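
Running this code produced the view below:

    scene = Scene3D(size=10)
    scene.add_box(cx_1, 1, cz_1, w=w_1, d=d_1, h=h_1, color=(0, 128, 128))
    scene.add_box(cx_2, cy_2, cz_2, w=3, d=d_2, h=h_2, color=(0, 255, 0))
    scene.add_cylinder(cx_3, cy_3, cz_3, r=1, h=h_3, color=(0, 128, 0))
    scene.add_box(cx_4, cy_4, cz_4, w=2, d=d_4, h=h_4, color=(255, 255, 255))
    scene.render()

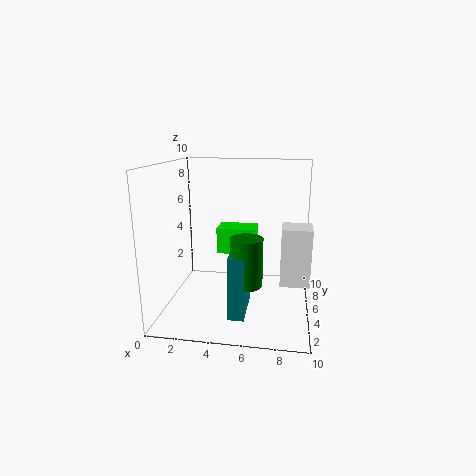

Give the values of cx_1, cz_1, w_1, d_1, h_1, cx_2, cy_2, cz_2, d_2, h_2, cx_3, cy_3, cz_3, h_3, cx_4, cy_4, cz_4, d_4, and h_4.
cx_1 = 5, cz_1 = 1, w_1 = 1, d_1 = 3, h_1 = 4, cx_2 = 3, cy_2 = 7, cz_2 = 3, d_2 = 2, h_2 = 2, cx_3 = 6, cy_3 = 2, cz_3 = 3, h_3 = 3, cx_4 = 8, cy_4 = 4, cz_4 = 2, d_4 = 2, h_4 = 4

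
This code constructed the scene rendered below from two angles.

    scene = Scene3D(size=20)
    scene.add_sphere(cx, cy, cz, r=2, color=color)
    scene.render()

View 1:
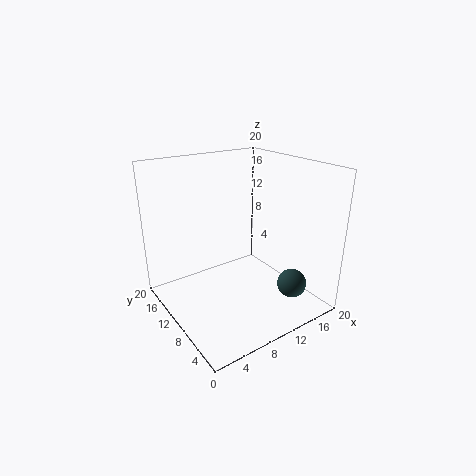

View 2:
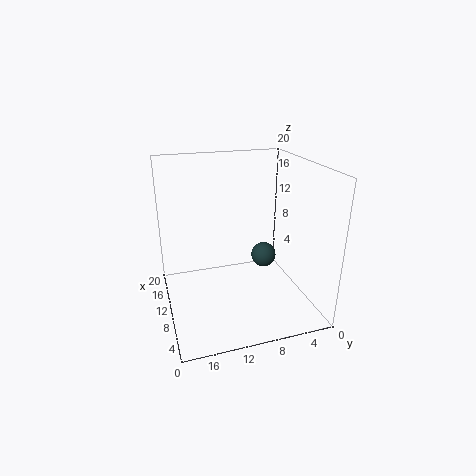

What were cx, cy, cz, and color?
cx = 15
cy = 4
cz = 4
color = 'darkslategray'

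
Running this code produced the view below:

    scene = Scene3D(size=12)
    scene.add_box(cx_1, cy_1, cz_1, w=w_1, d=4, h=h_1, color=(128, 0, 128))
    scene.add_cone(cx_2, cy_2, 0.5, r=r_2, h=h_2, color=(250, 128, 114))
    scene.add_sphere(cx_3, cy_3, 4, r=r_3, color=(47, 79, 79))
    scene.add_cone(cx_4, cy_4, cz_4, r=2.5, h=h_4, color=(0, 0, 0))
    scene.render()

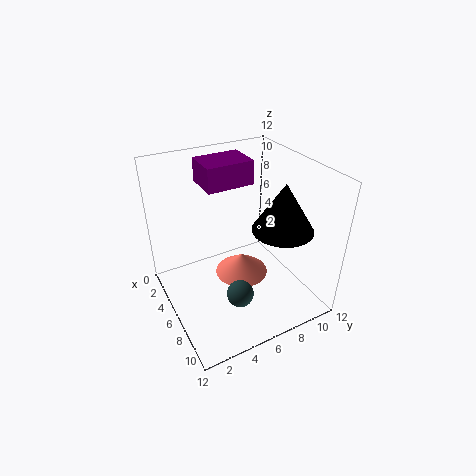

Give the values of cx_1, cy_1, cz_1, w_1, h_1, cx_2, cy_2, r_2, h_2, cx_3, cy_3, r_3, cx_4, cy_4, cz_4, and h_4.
cx_1 = 2; cy_1 = 4; cz_1 = 10; w_1 = 3; h_1 = 2; cx_2 = 4; cy_2 = 7.5; r_2 = 2.5; h_2 = 2; cx_3 = 10; cy_3 = 4; r_3 = 1; cx_4 = 8; cy_4 = 9; cz_4 = 7; h_4 = 4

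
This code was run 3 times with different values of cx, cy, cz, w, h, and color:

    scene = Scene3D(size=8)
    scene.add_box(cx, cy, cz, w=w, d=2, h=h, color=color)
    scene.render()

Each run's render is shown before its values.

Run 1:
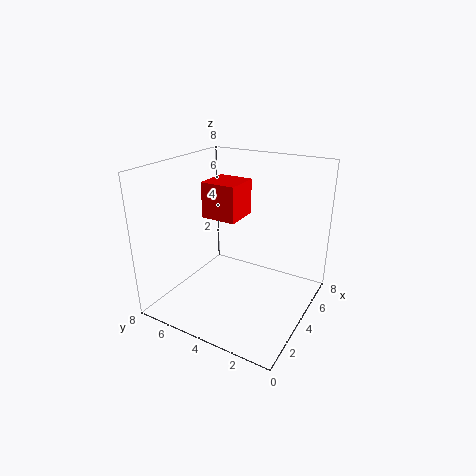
cx = 3.5; cy = 4; cz = 5; w = 2; h = 2; color = 'red'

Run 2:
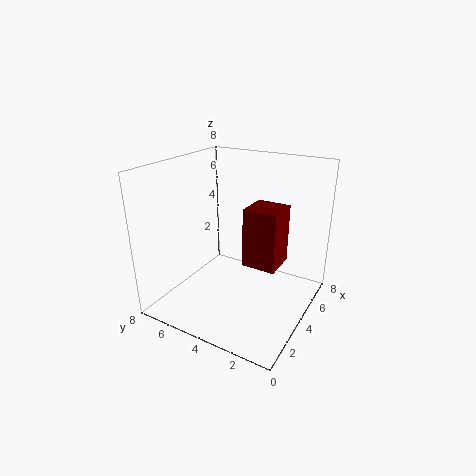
cx = 4.5; cy = 2; cz = 2; w = 2; h = 3.5; color = 'maroon'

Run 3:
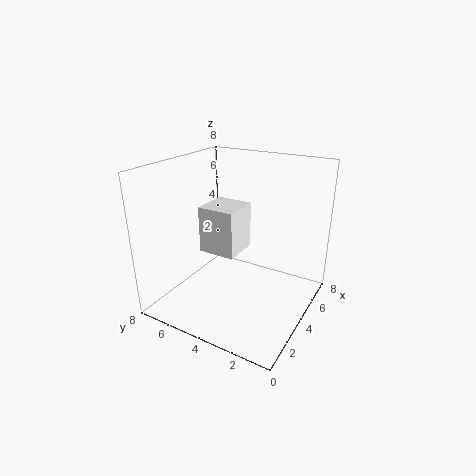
cx = 2.5; cy = 3.5; cz = 3.5; w = 2; h = 2.5; color = 'white'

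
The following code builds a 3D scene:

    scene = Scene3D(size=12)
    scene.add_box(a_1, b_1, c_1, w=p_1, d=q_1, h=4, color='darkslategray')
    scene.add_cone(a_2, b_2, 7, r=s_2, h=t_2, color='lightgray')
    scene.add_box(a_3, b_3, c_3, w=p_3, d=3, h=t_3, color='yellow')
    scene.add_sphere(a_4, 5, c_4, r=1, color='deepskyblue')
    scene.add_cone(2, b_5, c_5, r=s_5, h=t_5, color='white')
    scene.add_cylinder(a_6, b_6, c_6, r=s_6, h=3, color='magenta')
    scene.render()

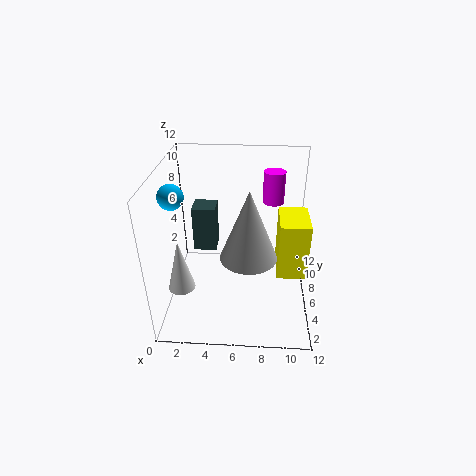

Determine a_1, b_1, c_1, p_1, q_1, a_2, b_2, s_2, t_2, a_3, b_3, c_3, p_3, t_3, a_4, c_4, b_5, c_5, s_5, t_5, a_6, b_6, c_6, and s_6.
a_1 = 2, b_1 = 7, c_1 = 4, p_1 = 2, q_1 = 2, a_2 = 7, b_2 = 2, s_2 = 2, t_2 = 5, a_3 = 9, b_3 = 1, c_3 = 6, p_3 = 2, t_3 = 4, a_4 = 1, c_4 = 10, b_5 = 2, c_5 = 4, s_5 = 1, t_5 = 4, a_6 = 9, b_6 = 11, c_6 = 7, s_6 = 1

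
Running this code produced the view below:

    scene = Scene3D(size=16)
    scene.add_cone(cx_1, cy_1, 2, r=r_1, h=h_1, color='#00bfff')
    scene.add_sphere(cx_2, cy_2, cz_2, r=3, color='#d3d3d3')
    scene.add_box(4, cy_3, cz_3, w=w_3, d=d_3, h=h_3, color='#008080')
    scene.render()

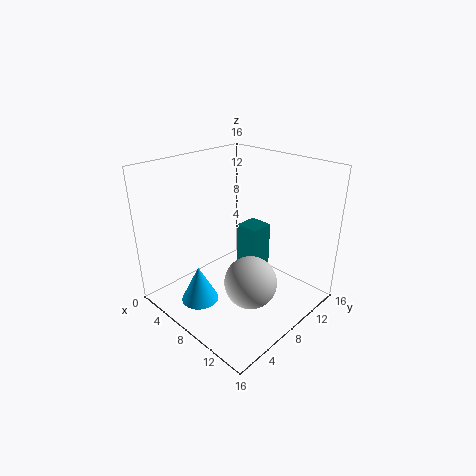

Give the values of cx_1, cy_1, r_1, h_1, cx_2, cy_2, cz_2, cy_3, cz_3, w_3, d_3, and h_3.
cx_1 = 7
cy_1 = 3
r_1 = 2
h_1 = 4
cx_2 = 10
cy_2 = 8
cz_2 = 3
cy_3 = 12
cz_3 = 1
w_3 = 3
d_3 = 3
h_3 = 6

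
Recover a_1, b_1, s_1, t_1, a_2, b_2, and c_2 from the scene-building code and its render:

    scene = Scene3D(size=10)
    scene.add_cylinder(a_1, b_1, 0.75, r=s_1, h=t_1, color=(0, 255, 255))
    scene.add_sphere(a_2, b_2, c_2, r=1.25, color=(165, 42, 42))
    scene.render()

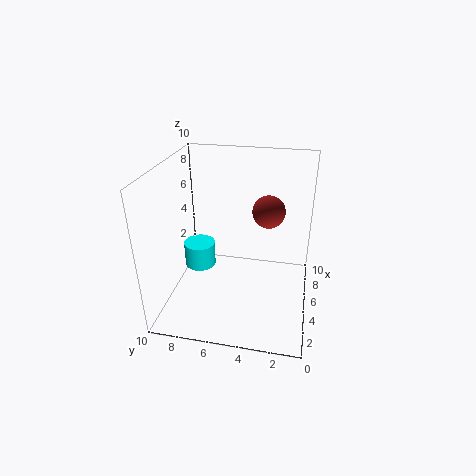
a_1 = 7.5
b_1 = 8.75
s_1 = 1.25
t_1 = 2
a_2 = 8
b_2 = 3.25
c_2 = 5.75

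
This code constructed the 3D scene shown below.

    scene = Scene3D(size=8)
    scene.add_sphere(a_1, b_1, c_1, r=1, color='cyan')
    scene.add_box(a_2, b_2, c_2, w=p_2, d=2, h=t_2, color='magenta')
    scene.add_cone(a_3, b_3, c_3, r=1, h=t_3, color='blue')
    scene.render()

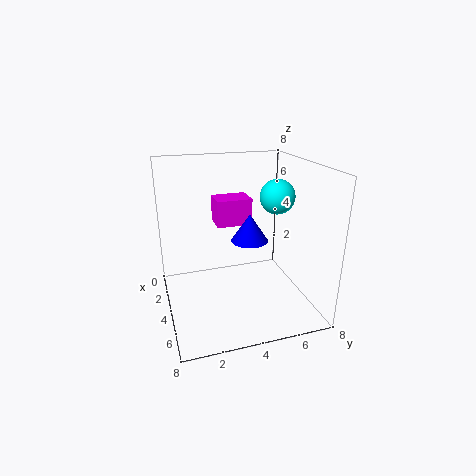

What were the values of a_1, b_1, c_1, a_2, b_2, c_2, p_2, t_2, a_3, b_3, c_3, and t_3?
a_1 = 3.5; b_1 = 6.5; c_1 = 6; a_2 = 2; b_2 = 3; c_2 = 4.5; p_2 = 1.5; t_2 = 1.5; a_3 = 4.5; b_3 = 4.5; c_3 = 4; t_3 = 1.5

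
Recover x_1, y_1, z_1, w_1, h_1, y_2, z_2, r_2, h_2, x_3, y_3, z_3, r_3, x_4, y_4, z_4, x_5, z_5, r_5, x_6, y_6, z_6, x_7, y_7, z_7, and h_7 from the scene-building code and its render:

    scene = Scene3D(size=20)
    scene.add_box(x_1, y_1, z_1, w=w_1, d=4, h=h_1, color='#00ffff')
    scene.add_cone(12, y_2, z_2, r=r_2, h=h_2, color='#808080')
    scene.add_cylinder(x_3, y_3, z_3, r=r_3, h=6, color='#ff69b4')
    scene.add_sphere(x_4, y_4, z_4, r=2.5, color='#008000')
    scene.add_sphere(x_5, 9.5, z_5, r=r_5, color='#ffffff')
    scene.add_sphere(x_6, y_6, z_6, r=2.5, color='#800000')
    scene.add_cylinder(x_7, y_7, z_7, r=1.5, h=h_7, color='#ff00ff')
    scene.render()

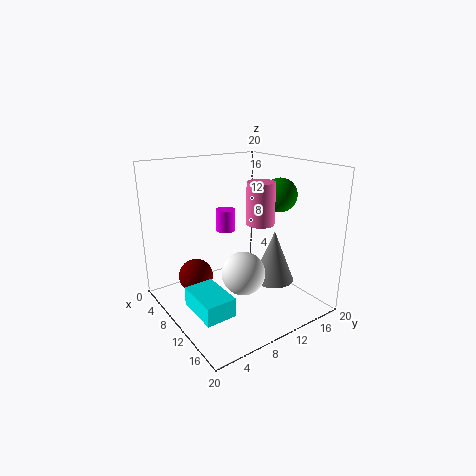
x_1 = 10, y_1 = 1.5, z_1 = 2.5, w_1 = 6, h_1 = 2.5, y_2 = 15, z_2 = 3, r_2 = 3, h_2 = 7.5, x_3 = 10.5, y_3 = 13.5, z_3 = 11.5, r_3 = 2, x_4 = 10, y_4 = 17.5, z_4 = 15, x_5 = 12, z_5 = 5.5, r_5 = 3, x_6 = 5.5, y_6 = 5.5, z_6 = 3.5, x_7 = 3, y_7 = 12.5, z_7 = 8.5, h_7 = 3.5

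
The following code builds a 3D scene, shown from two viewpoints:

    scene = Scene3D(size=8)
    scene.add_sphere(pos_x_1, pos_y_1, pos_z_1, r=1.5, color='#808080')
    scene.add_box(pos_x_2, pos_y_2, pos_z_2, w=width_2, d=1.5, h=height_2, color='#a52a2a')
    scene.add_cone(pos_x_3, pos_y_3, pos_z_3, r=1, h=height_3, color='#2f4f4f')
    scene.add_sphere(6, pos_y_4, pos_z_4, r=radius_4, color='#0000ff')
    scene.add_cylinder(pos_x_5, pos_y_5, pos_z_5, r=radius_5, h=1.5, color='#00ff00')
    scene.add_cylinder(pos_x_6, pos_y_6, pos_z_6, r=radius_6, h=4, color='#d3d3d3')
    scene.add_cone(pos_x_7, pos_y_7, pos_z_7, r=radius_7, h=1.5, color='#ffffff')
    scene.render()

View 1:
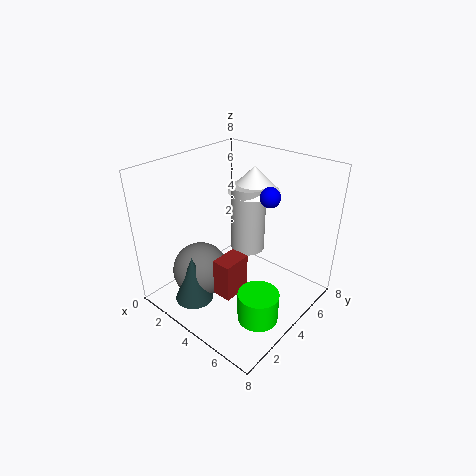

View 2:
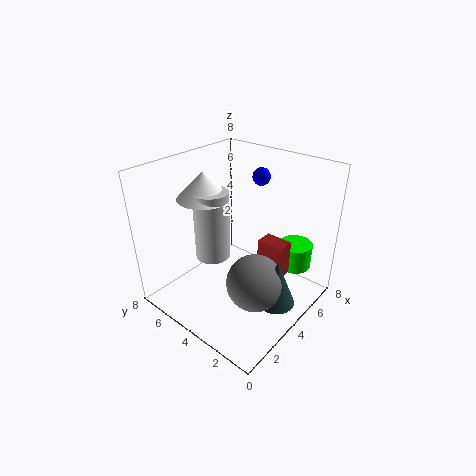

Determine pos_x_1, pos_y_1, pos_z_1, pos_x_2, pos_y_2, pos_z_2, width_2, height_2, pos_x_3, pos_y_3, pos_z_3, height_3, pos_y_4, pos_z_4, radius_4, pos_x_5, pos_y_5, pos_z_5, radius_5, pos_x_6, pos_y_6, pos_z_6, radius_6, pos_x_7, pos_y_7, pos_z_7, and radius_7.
pos_x_1 = 3; pos_y_1 = 2; pos_z_1 = 2.5; pos_x_2 = 4.5; pos_y_2 = 1.5; pos_z_2 = 2; width_2 = 1; height_2 = 2; pos_x_3 = 3.5; pos_y_3 = 1; pos_z_3 = 1.5; height_3 = 2.5; pos_y_4 = 4; pos_z_4 = 7; radius_4 = 0.5; pos_x_5 = 7; pos_y_5 = 2; pos_z_5 = 1.5; radius_5 = 1; pos_x_6 = 3.5; pos_y_6 = 5.5; pos_z_6 = 2.5; radius_6 = 1; pos_x_7 = 3.5; pos_y_7 = 6; pos_z_7 = 6; radius_7 = 1.5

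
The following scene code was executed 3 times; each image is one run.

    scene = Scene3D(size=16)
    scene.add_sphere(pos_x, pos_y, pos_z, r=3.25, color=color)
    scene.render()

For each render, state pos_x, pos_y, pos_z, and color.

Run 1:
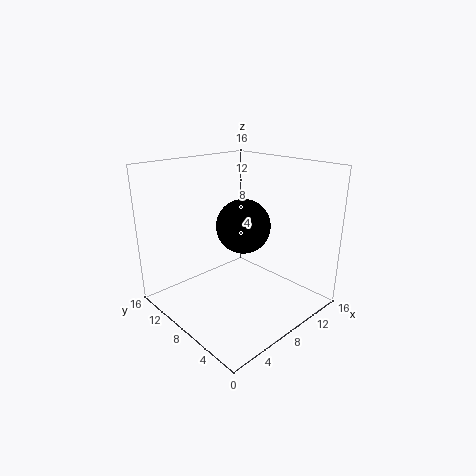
pos_x = 10.5, pos_y = 9.75, pos_z = 8.25, color = 'black'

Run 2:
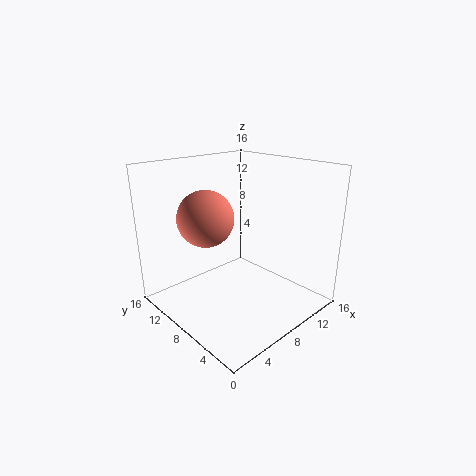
pos_x = 6.25, pos_y = 11.5, pos_z = 9.75, color = 'salmon'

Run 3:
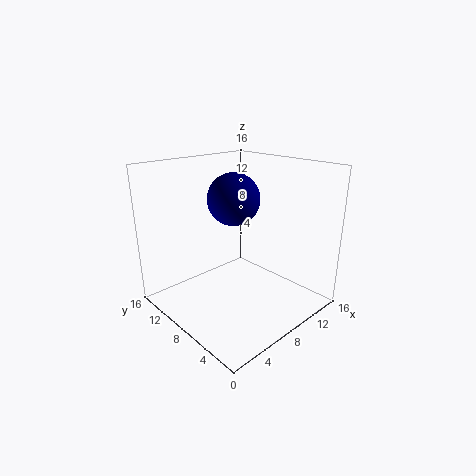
pos_x = 11, pos_y = 12, pos_z = 11, color = 'navy'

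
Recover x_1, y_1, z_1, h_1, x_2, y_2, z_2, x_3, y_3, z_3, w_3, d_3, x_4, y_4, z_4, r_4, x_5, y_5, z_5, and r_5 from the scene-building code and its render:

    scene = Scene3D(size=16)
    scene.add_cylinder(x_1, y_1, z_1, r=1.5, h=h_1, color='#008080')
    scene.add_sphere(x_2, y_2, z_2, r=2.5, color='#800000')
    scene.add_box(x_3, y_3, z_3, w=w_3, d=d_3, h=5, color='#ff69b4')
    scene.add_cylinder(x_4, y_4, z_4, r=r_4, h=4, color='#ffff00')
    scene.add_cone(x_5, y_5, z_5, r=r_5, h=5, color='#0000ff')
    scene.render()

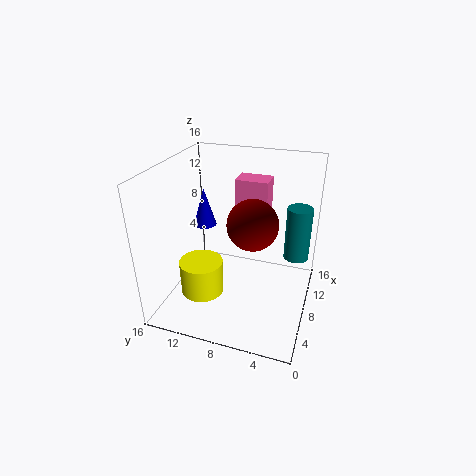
x_1 = 12.5, y_1 = 2, z_1 = 4, h_1 = 6.5, x_2 = 5, y_2 = 5.5, z_2 = 11.5, x_3 = 8.5, y_3 = 5, z_3 = 9.5, w_3 = 2.5, d_3 = 3.5, x_4 = 6.5, y_4 = 12, z_4 = 1, r_4 = 2.5, x_5 = 13.5, y_5 = 14.5, z_5 = 6, r_5 = 1.5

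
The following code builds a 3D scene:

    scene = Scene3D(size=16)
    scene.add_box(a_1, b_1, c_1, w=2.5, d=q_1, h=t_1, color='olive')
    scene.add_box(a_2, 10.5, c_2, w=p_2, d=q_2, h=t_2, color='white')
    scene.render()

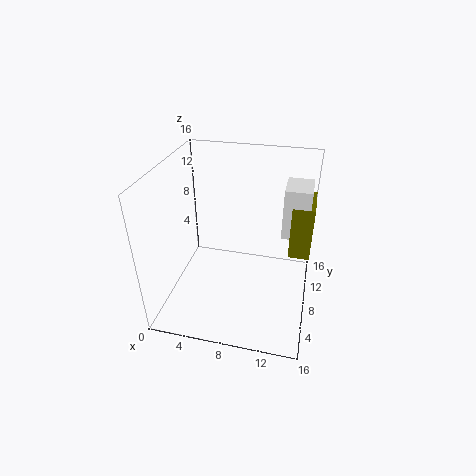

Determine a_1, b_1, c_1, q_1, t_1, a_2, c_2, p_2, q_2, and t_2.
a_1 = 13.5, b_1 = 10.5, c_1 = 4.5, q_1 = 5, t_1 = 6.5, a_2 = 12.5, c_2 = 7, p_2 = 3, q_2 = 4, t_2 = 6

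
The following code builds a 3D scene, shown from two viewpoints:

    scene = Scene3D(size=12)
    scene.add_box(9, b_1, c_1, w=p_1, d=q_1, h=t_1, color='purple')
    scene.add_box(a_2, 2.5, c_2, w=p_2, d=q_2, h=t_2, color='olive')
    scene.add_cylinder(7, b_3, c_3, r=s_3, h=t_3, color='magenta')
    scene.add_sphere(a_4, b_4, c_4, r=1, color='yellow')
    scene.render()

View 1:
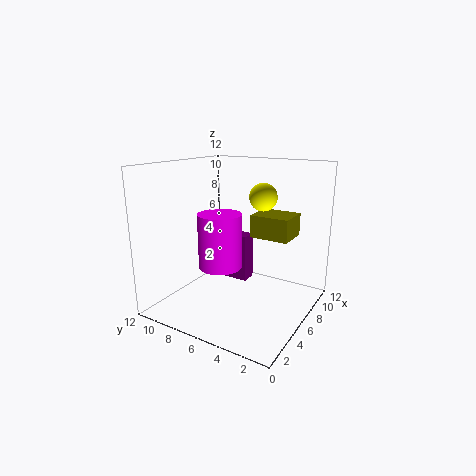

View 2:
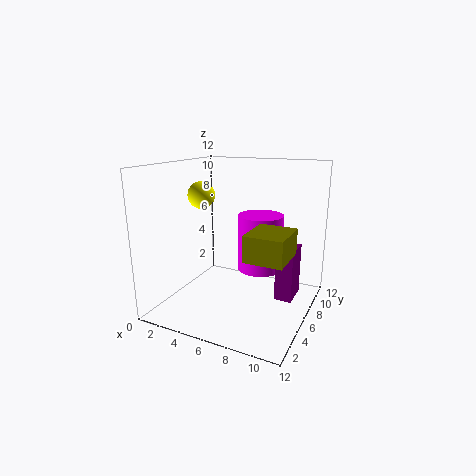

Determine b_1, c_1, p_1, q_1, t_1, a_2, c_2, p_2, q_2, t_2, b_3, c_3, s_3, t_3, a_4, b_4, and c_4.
b_1 = 7; c_1 = 0.5; p_1 = 1.5; q_1 = 2.5; t_1 = 4.5; a_2 = 8; c_2 = 5.5; p_2 = 3; q_2 = 3.5; t_2 = 2; b_3 = 8.5; c_3 = 2.5; s_3 = 2; t_3 = 5; a_4 = 4.5; b_4 = 3; c_4 = 10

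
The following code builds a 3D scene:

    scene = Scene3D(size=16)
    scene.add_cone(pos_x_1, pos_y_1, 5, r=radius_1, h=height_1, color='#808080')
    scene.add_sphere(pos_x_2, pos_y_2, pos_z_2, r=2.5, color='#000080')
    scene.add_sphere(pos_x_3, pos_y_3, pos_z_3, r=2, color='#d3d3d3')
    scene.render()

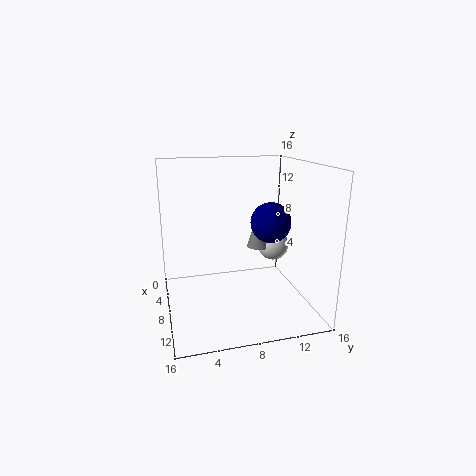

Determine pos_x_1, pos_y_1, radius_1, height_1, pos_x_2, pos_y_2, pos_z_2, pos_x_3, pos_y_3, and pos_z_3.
pos_x_1 = 3.5, pos_y_1 = 12, radius_1 = 1.5, height_1 = 5, pos_x_2 = 5, pos_y_2 = 13, pos_z_2 = 8.5, pos_x_3 = 3.5, pos_y_3 = 14, pos_z_3 = 5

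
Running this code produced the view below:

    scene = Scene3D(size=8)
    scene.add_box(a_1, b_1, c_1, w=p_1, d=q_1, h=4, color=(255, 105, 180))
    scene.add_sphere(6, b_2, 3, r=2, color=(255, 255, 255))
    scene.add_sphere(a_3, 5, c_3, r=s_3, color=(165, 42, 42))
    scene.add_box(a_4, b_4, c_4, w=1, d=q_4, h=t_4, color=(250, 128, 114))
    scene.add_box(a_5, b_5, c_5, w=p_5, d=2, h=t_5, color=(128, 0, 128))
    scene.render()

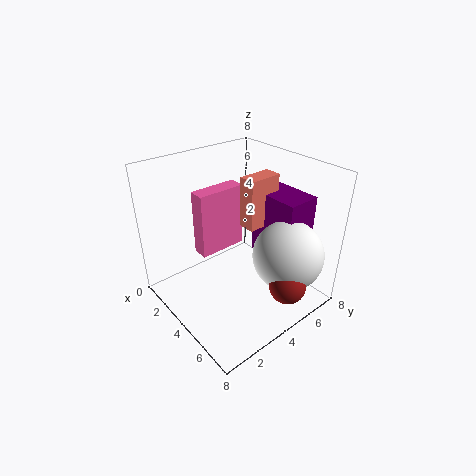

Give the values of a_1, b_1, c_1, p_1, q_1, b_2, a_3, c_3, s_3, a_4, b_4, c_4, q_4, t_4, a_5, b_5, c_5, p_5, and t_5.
a_1 = 1; b_1 = 3; c_1 = 2; p_1 = 1; q_1 = 3; b_2 = 6; a_3 = 7; c_3 = 2; s_3 = 1; a_4 = 3; b_4 = 5; c_4 = 4; q_4 = 2; t_4 = 3; a_5 = 3; b_5 = 6; c_5 = 2; p_5 = 3; t_5 = 4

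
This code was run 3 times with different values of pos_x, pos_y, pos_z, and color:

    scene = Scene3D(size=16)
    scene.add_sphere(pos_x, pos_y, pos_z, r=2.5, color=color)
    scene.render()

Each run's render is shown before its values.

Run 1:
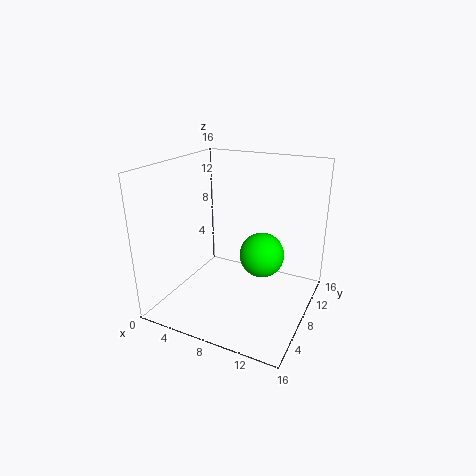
pos_x = 10.5, pos_y = 9, pos_z = 6, color = 'lime'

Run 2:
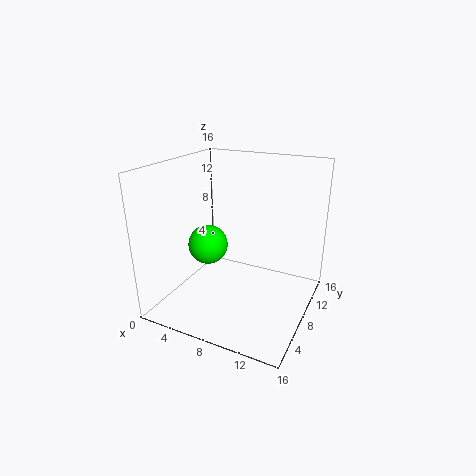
pos_x = 2.5, pos_y = 10.5, pos_z = 5, color = 'lime'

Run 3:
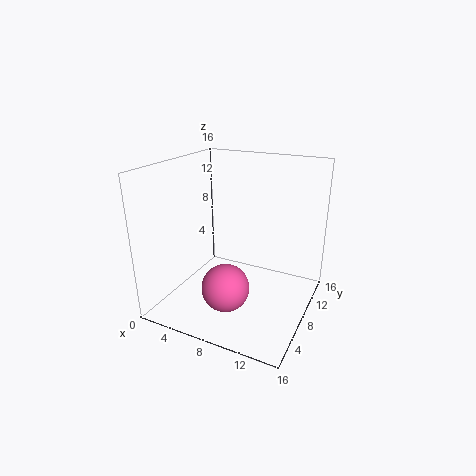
pos_x = 8.5, pos_y = 4, pos_z = 4, color = 'hotpink'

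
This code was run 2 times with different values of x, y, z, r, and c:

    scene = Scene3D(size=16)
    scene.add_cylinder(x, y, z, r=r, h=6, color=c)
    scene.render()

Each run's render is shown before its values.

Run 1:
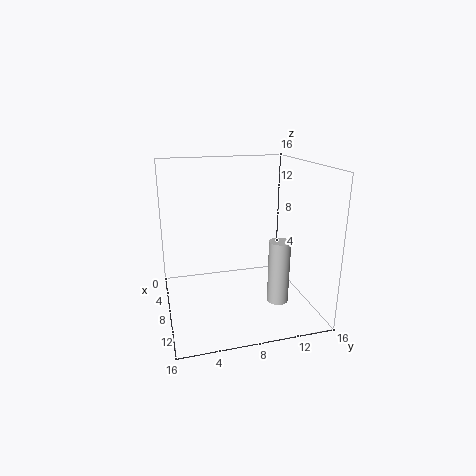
x = 15
y = 10
z = 4
r = 1
c = 'lightgray'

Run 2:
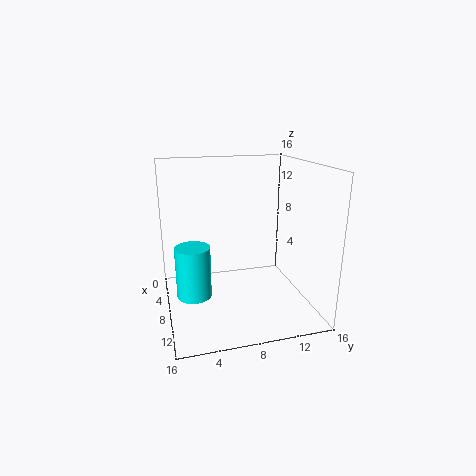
x = 7
y = 3
z = 1
r = 2
c = 'cyan'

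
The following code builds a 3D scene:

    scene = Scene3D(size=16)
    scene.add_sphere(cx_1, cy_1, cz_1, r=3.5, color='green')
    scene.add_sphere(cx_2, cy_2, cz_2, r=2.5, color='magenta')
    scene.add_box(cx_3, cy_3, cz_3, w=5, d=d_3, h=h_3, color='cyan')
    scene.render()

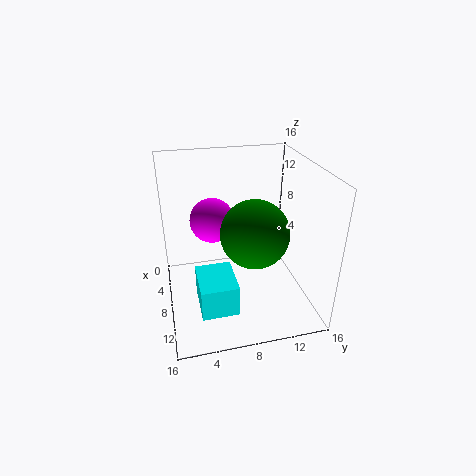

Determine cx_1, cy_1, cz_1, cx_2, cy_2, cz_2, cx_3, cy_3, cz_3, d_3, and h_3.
cx_1 = 11, cy_1 = 9, cz_1 = 10, cx_2 = 6, cy_2 = 5.5, cz_2 = 9.5, cx_3 = 8, cy_3 = 3, cz_3 = 1.5, d_3 = 4, h_3 = 3.5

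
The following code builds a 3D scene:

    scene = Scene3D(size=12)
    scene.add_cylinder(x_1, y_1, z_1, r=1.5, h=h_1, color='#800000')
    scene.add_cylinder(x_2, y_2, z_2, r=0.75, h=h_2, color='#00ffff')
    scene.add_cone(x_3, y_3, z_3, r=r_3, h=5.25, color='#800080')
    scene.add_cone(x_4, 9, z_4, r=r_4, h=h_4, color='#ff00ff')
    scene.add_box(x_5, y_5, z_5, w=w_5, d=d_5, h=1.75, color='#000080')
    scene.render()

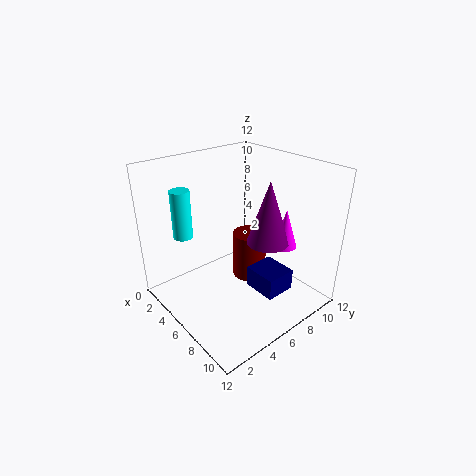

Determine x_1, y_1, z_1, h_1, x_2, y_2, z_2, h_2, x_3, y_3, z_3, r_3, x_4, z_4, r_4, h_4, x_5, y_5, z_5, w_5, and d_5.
x_1 = 5.25; y_1 = 8; z_1 = 1.25; h_1 = 4.25; x_2 = 4.5; y_2 = 1.75; z_2 = 7; h_2 = 3.75; x_3 = 7.75; y_3 = 7.75; z_3 = 5.75; r_3 = 1.75; x_4 = 8.5; z_4 = 5.25; r_4 = 1; h_4 = 3.25; x_5 = 7.5; y_5 = 5.75; z_5 = 2.25; w_5 = 2.75; d_5 = 2.5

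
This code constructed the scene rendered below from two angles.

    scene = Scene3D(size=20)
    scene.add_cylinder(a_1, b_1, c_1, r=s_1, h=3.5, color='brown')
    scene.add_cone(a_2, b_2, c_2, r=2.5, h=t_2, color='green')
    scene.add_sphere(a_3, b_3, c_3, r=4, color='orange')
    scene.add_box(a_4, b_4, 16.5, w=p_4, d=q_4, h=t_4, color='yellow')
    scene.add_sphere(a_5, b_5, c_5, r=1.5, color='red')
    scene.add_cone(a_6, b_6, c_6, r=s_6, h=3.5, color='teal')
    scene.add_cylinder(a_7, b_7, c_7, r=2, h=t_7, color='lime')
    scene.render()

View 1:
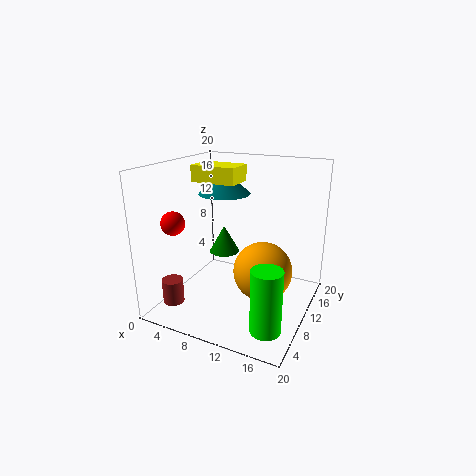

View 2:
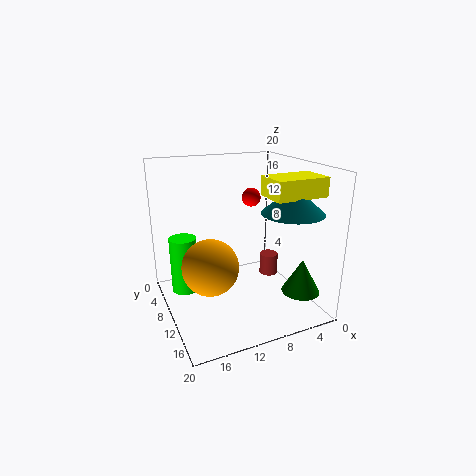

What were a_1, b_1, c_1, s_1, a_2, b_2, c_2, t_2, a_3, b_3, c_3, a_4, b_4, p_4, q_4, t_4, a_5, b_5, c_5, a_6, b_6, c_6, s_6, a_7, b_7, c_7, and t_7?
a_1 = 2
b_1 = 5
c_1 = 0.5
s_1 = 1.5
a_2 = 4
b_2 = 17
c_2 = 4
t_2 = 4.5
a_3 = 14
b_3 = 9.5
c_3 = 6
a_4 = 1
b_4 = 12.5
p_4 = 7
q_4 = 4.5
t_4 = 2.5
a_5 = 4.5
b_5 = 3
c_5 = 13.5
a_6 = 5
b_6 = 15.5
c_6 = 14.5
s_6 = 4
a_7 = 16.5
b_7 = 4.5
c_7 = 0.5
t_7 = 8.5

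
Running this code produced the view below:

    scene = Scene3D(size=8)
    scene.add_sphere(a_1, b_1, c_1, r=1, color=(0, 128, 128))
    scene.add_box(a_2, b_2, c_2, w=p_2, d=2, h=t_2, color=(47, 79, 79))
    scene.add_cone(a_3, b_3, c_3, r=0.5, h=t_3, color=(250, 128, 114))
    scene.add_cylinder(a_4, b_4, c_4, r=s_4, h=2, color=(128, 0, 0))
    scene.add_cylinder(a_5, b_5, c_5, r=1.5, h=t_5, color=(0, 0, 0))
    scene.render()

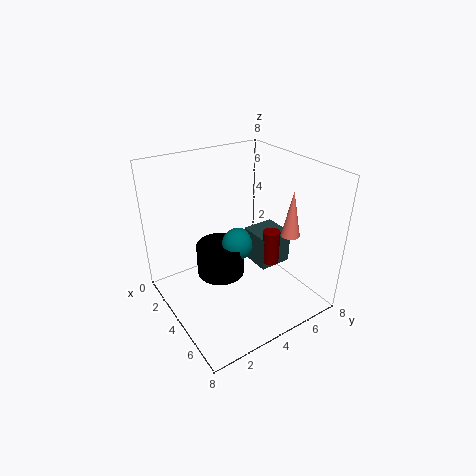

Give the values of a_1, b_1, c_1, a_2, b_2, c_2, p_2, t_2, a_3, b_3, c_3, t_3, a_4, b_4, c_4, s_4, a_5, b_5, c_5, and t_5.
a_1 = 2.5, b_1 = 5, c_1 = 2.5, a_2 = 2.5, b_2 = 5.5, c_2 = 1.5, p_2 = 2, t_2 = 2, a_3 = 6, b_3 = 6, c_3 = 4.5, t_3 = 2.5, a_4 = 4.5, b_4 = 6, c_4 = 2, s_4 = 0.5, a_5 = 2, b_5 = 4, c_5 = 0.5, t_5 = 2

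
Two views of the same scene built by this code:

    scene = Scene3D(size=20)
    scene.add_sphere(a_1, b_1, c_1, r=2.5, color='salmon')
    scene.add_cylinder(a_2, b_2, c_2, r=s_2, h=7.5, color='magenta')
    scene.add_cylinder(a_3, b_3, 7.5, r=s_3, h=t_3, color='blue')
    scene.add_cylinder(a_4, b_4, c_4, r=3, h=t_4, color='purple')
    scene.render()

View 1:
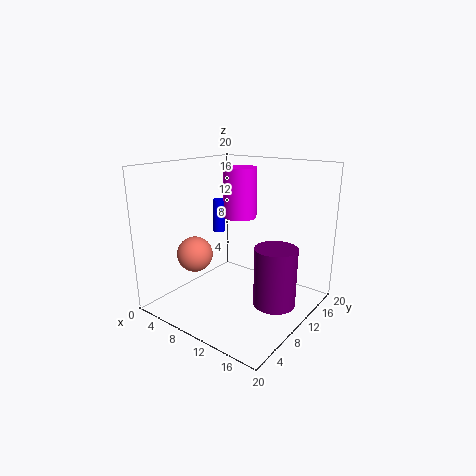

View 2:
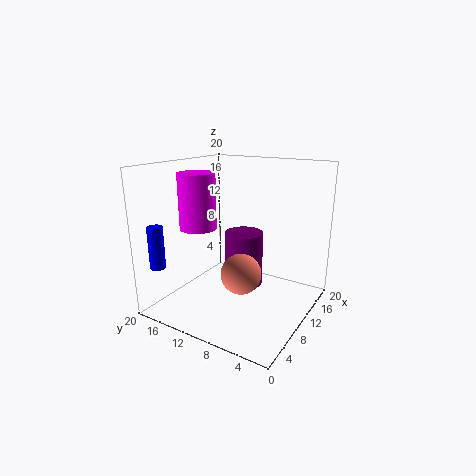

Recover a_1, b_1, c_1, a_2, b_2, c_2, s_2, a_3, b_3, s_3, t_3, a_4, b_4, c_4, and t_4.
a_1 = 5, b_1 = 6.5, c_1 = 7.5, a_2 = 7, b_2 = 14.5, c_2 = 11.5, s_2 = 2.5, a_3 = 1, b_3 = 16.5, s_3 = 1, t_3 = 5.5, a_4 = 15, b_4 = 12, c_4 = 0.5, t_4 = 8.5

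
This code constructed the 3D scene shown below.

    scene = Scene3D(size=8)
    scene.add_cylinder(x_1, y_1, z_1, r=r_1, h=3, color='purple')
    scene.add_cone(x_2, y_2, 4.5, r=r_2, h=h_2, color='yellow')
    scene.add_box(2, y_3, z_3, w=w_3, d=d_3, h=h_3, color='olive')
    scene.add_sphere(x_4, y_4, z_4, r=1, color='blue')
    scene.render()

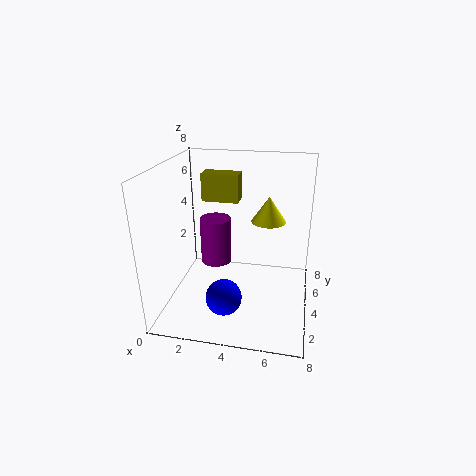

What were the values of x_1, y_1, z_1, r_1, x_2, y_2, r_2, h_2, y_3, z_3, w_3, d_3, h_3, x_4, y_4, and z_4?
x_1 = 2
y_1 = 6.5
z_1 = 1
r_1 = 1
x_2 = 5.5
y_2 = 5.5
r_2 = 1
h_2 = 1.5
y_3 = 4
z_3 = 6
w_3 = 2
d_3 = 1
h_3 = 1.5
x_4 = 3.5
y_4 = 2.5
z_4 = 1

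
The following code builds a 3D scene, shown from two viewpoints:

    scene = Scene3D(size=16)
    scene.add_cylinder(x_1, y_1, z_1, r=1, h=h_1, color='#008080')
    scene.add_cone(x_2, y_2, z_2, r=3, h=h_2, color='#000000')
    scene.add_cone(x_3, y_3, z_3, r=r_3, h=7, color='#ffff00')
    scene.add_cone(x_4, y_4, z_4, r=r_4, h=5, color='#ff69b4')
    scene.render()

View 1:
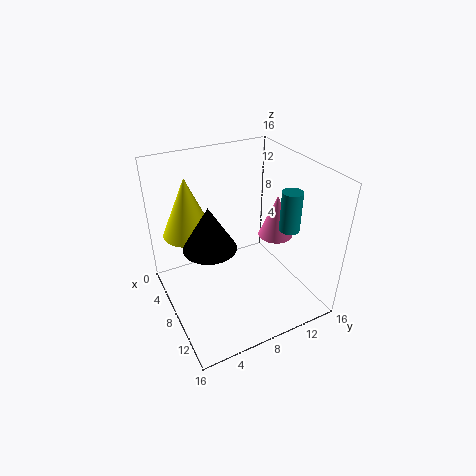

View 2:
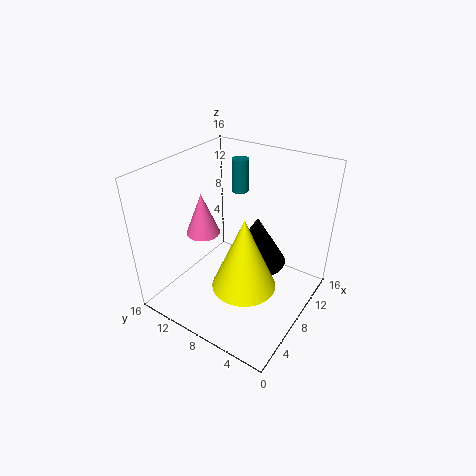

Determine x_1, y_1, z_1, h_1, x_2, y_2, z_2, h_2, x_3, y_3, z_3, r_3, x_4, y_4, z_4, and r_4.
x_1 = 13; y_1 = 11; z_1 = 11; h_1 = 4; x_2 = 7; y_2 = 5; z_2 = 7; h_2 = 5; x_3 = 3; y_3 = 4; z_3 = 7; r_3 = 3; x_4 = 8; y_4 = 13; z_4 = 7; r_4 = 2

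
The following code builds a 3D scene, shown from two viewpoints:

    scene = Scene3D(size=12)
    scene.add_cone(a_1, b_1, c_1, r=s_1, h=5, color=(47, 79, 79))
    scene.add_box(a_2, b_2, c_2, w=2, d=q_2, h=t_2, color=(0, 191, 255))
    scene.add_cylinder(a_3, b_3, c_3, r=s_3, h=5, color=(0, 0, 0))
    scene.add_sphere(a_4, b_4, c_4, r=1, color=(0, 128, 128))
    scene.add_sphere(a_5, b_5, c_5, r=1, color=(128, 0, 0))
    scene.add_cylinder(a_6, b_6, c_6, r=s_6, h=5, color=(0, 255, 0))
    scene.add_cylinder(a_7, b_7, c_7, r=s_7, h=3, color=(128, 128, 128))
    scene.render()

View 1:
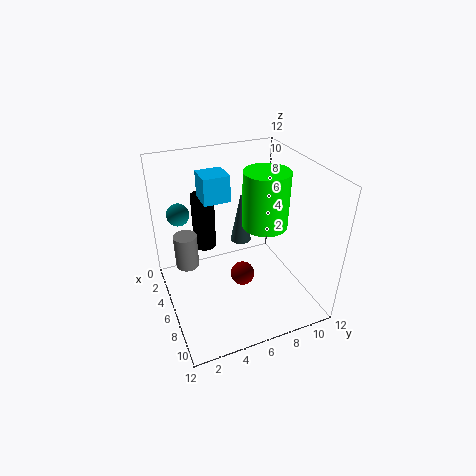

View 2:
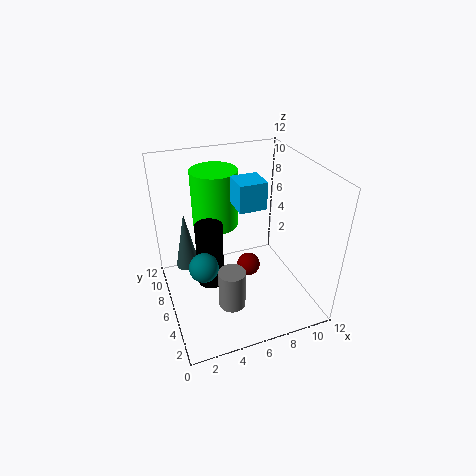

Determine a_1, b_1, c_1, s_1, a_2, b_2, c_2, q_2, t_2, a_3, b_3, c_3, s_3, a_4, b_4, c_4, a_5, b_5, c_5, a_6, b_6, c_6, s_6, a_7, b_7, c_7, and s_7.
a_1 = 2, b_1 = 8, c_1 = 3, s_1 = 1, a_2 = 5, b_2 = 3, c_2 = 10, q_2 = 2, t_2 = 2, a_3 = 3, b_3 = 4, c_3 = 4, s_3 = 1, a_4 = 2, b_4 = 2, c_4 = 7, a_5 = 7, b_5 = 6, c_5 = 3, a_6 = 5, b_6 = 9, c_6 = 6, s_6 = 2, a_7 = 4, b_7 = 2, c_7 = 3, s_7 = 1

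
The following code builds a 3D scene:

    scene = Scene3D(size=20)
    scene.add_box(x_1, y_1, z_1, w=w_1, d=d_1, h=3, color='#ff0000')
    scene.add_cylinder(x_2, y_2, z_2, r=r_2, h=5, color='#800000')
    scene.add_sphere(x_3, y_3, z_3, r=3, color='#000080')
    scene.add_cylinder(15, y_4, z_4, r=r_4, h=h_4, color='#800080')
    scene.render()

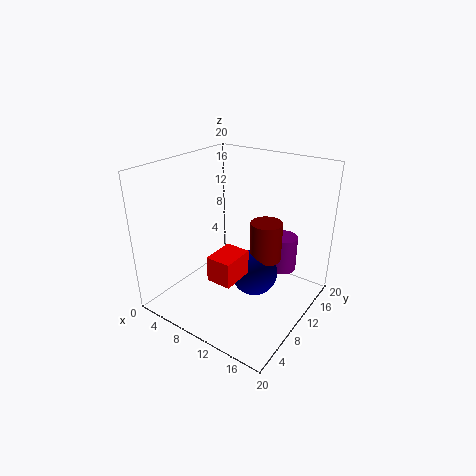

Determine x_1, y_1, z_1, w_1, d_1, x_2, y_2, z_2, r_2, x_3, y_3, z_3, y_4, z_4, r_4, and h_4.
x_1 = 12, y_1 = 1, z_1 = 9, w_1 = 3, d_1 = 4, x_2 = 15, y_2 = 9, z_2 = 9, r_2 = 2, x_3 = 14, y_3 = 8, z_3 = 7, y_4 = 14, z_4 = 5, r_4 = 2, h_4 = 5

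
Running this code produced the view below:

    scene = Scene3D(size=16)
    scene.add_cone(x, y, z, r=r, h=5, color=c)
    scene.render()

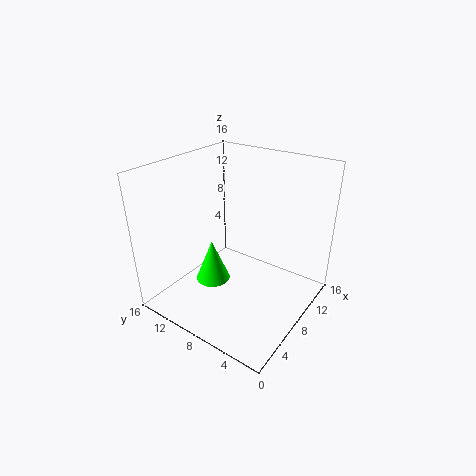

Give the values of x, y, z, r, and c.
x = 7
y = 11
z = 2
r = 2
c = 'lime'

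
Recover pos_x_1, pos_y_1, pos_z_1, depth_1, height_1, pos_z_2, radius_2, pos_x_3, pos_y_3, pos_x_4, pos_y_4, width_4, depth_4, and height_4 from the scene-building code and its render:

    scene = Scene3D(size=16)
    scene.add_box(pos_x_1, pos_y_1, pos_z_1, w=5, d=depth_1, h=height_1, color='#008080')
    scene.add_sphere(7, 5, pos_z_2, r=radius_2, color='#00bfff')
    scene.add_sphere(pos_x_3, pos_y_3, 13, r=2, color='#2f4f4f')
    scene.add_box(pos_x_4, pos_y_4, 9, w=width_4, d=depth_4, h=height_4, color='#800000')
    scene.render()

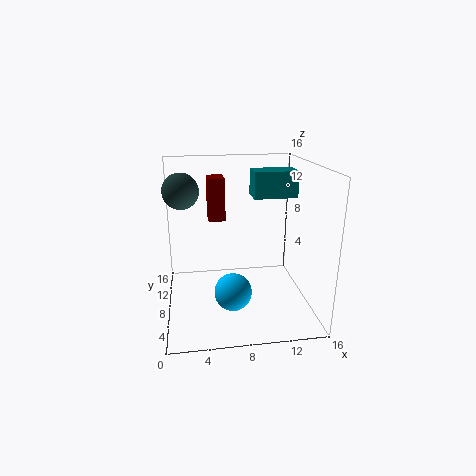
pos_x_1 = 10, pos_y_1 = 9, pos_z_1 = 12, depth_1 = 3, height_1 = 3, pos_z_2 = 3, radius_2 = 2, pos_x_3 = 2, pos_y_3 = 10, pos_x_4 = 5, pos_y_4 = 11, width_4 = 2, depth_4 = 3, height_4 = 5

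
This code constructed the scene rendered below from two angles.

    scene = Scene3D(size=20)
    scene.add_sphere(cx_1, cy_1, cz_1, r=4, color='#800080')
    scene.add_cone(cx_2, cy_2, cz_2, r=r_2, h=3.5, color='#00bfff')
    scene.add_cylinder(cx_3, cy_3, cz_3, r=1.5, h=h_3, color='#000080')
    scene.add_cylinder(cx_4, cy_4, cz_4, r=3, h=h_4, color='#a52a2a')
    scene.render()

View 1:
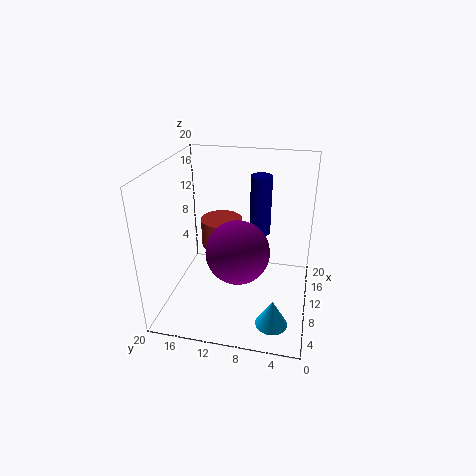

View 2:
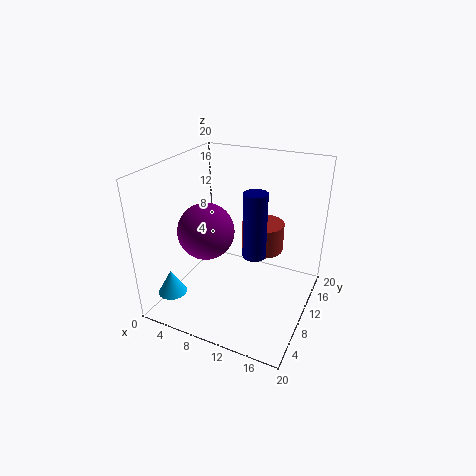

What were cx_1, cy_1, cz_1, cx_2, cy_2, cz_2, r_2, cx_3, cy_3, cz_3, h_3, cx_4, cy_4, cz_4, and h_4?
cx_1 = 5.5
cy_1 = 9
cz_1 = 10.5
cx_2 = 2.5
cy_2 = 4
cz_2 = 2.5
r_2 = 2
cx_3 = 13.5
cy_3 = 7.5
cz_3 = 9.5
h_3 = 8.5
cx_4 = 12.5
cy_4 = 13
cz_4 = 7.5
h_4 = 4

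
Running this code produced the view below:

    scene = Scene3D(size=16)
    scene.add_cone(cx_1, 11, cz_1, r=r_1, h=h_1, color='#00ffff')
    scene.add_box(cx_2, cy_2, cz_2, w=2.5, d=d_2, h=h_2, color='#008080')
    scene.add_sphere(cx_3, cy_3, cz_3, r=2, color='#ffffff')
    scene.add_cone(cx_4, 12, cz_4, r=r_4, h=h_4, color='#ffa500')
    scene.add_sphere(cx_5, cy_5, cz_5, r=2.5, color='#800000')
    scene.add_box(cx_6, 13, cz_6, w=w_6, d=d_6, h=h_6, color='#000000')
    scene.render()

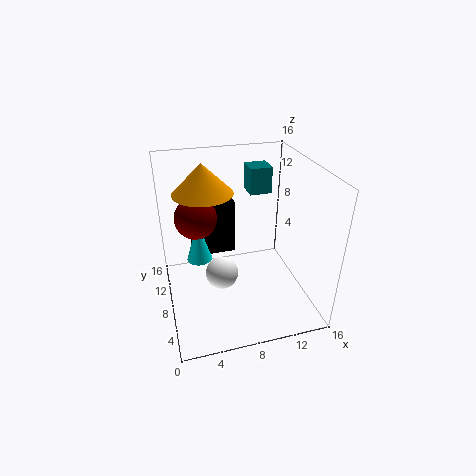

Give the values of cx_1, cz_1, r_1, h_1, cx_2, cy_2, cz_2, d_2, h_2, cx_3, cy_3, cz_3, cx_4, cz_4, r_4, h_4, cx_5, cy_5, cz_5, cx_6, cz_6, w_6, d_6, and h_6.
cx_1 = 4
cz_1 = 4
r_1 = 1.5
h_1 = 5
cx_2 = 10
cy_2 = 10
cz_2 = 12
d_2 = 2.5
h_2 = 3
cx_3 = 6.5
cy_3 = 10
cz_3 = 2
cx_4 = 5
cz_4 = 12
r_4 = 3.5
h_4 = 3.5
cx_5 = 4
cy_5 = 12
cz_5 = 9
cx_6 = 3.5
cz_6 = 3
w_6 = 5.5
d_6 = 2
h_6 = 7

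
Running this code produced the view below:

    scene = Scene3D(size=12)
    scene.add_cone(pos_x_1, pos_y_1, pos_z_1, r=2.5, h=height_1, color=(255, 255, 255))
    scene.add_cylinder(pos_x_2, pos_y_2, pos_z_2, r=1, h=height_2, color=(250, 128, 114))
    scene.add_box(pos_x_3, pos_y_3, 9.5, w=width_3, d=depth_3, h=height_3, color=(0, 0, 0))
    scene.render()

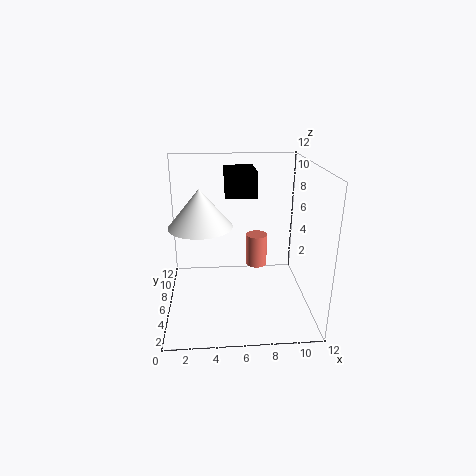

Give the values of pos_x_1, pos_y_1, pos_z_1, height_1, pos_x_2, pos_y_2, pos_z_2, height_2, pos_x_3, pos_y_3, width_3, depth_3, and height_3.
pos_x_1 = 3, pos_y_1 = 5, pos_z_1 = 7.5, height_1 = 3, pos_x_2 = 8, pos_y_2 = 9, pos_z_2 = 2, height_2 = 3, pos_x_3 = 5, pos_y_3 = 5.5, width_3 = 2.5, depth_3 = 3.5, height_3 = 2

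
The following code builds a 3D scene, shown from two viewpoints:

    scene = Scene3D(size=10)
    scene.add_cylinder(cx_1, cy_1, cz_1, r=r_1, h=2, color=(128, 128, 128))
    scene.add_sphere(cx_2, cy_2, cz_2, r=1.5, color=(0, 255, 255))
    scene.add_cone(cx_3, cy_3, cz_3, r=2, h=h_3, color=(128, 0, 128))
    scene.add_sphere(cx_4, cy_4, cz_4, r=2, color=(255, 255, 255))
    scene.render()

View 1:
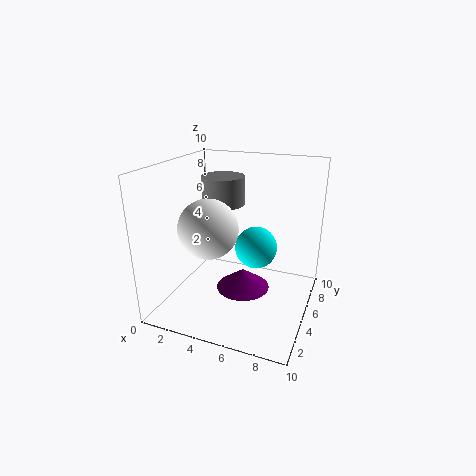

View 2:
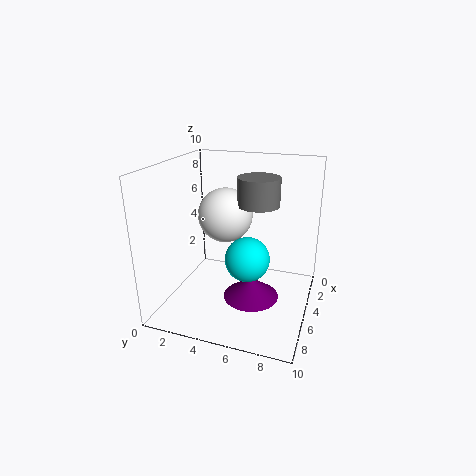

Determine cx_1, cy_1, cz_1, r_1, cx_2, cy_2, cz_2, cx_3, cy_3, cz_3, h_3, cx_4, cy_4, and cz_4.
cx_1 = 3.5
cy_1 = 6
cz_1 = 7
r_1 = 1.5
cx_2 = 6
cy_2 = 6
cz_2 = 4
cx_3 = 5
cy_3 = 6
cz_3 = 0.5
h_3 = 1.5
cx_4 = 3.5
cy_4 = 3.5
cz_4 = 6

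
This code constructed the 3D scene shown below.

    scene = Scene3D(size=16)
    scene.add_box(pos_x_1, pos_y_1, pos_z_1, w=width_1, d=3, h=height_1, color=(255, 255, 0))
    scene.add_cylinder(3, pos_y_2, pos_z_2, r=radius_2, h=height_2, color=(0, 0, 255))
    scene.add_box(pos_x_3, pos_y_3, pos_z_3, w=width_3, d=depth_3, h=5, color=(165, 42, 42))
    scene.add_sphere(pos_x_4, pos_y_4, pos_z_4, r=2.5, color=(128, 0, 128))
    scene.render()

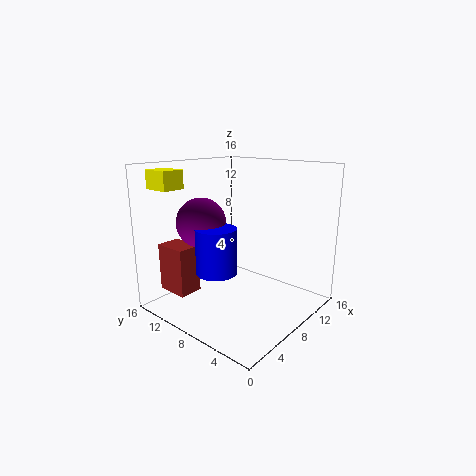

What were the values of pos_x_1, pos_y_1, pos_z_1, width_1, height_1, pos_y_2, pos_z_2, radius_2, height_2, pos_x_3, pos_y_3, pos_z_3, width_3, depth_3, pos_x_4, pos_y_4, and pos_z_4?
pos_x_1 = 1.5; pos_y_1 = 12; pos_z_1 = 13.5; width_1 = 2.5; height_1 = 2; pos_y_2 = 6.5; pos_z_2 = 6; radius_2 = 2; height_2 = 4.5; pos_x_3 = 1; pos_y_3 = 9.5; pos_z_3 = 3; width_3 = 2.5; depth_3 = 3.5; pos_x_4 = 3.5; pos_y_4 = 9; pos_z_4 = 10.5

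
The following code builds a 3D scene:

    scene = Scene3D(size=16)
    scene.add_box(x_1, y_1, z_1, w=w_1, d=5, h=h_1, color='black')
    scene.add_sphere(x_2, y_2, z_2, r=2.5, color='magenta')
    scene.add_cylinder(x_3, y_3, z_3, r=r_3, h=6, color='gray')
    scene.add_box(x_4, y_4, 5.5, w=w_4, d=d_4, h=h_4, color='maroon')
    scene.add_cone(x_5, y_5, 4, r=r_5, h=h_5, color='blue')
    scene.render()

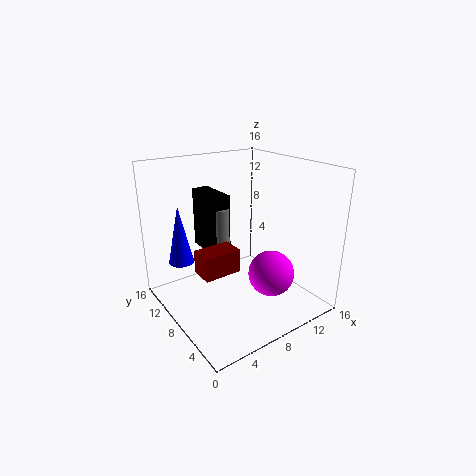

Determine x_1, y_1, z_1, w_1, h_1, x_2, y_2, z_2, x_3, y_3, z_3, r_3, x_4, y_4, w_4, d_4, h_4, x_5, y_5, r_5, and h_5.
x_1 = 6, y_1 = 9.5, z_1 = 5.5, w_1 = 2, h_1 = 7, x_2 = 10, y_2 = 4.5, z_2 = 4.5, x_3 = 7, y_3 = 10, z_3 = 5, r_3 = 1, x_4 = 2.5, y_4 = 5.5, w_4 = 4, d_4 = 2.5, h_4 = 2.5, x_5 = 3.5, y_5 = 13.5, r_5 = 1.5, h_5 = 7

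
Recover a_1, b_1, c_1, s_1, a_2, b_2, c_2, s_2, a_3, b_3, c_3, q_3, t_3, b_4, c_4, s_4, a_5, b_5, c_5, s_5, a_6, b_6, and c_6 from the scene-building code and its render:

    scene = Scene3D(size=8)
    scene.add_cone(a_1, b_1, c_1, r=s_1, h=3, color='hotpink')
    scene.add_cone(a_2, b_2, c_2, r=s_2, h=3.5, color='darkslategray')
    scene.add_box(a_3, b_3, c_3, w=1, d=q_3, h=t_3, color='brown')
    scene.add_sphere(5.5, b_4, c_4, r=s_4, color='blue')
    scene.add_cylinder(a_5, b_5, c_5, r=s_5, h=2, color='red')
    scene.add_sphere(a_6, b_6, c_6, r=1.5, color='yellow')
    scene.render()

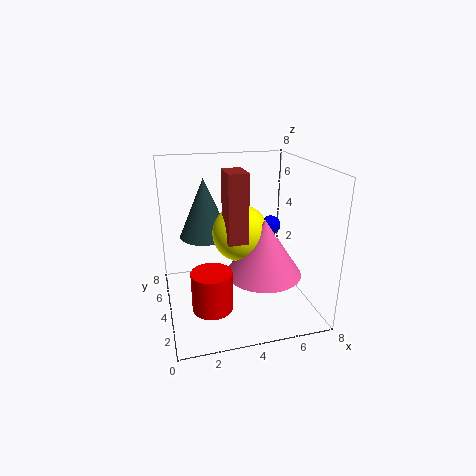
a_1 = 5, b_1 = 2.5, c_1 = 2.5, s_1 = 2, a_2 = 2.5, b_2 = 6, c_2 = 3.5, s_2 = 1.5, a_3 = 3, b_3 = 2, c_3 = 4.5, q_3 = 1.5, t_3 = 3.5, b_4 = 3, c_4 = 5, s_4 = 0.5, a_5 = 2, b_5 = 1.5, c_5 = 1.5, s_5 = 1, a_6 = 4, b_6 = 3.5, c_6 = 4.5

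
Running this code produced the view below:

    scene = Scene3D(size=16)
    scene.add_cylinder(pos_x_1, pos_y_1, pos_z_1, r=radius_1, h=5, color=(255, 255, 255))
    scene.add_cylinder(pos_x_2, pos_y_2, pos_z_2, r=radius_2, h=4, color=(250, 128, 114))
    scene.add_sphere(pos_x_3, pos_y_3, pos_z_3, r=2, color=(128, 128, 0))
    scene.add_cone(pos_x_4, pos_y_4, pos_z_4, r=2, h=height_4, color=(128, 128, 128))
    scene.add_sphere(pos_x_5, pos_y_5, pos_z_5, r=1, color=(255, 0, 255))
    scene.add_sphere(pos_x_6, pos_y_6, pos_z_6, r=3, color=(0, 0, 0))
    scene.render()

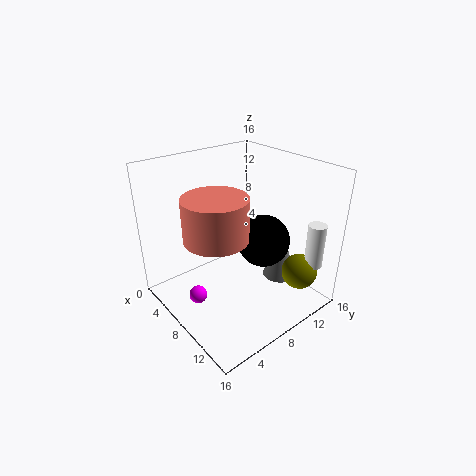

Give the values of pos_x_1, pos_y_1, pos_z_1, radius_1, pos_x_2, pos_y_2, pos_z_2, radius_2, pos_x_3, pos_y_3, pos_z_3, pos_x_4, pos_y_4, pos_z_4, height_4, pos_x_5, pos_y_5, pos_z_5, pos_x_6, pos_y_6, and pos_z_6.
pos_x_1 = 14
pos_y_1 = 14
pos_z_1 = 5
radius_1 = 1
pos_x_2 = 11
pos_y_2 = 3
pos_z_2 = 11
radius_2 = 3
pos_x_3 = 13
pos_y_3 = 13
pos_z_3 = 4
pos_x_4 = 9
pos_y_4 = 14
pos_z_4 = 1
height_4 = 7
pos_x_5 = 7
pos_y_5 = 3
pos_z_5 = 2
pos_x_6 = 9
pos_y_6 = 11
pos_z_6 = 7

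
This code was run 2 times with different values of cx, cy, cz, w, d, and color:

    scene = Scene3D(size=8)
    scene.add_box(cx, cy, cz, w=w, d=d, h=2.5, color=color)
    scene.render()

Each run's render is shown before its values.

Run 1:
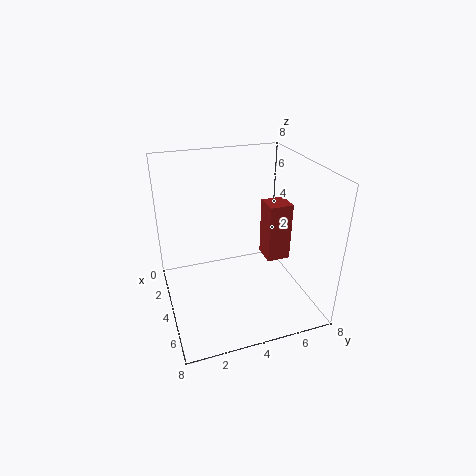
cx = 7; cy = 4; cz = 5; w = 1; d = 1; color = 'brown'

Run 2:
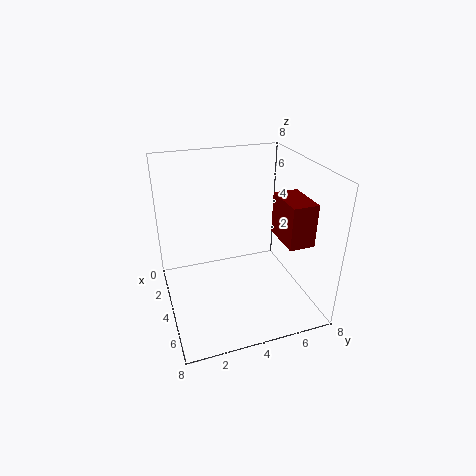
cx = 3; cy = 6.5; cz = 3.5; w = 2.5; d = 1.5; color = 'maroon'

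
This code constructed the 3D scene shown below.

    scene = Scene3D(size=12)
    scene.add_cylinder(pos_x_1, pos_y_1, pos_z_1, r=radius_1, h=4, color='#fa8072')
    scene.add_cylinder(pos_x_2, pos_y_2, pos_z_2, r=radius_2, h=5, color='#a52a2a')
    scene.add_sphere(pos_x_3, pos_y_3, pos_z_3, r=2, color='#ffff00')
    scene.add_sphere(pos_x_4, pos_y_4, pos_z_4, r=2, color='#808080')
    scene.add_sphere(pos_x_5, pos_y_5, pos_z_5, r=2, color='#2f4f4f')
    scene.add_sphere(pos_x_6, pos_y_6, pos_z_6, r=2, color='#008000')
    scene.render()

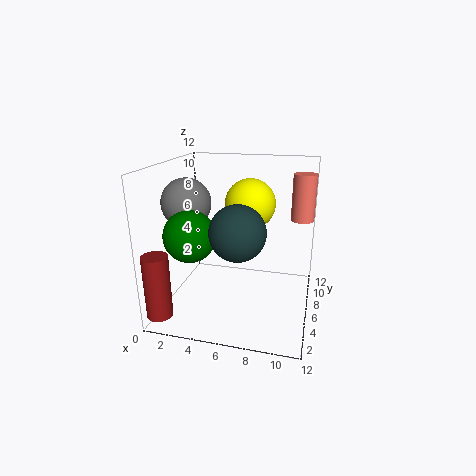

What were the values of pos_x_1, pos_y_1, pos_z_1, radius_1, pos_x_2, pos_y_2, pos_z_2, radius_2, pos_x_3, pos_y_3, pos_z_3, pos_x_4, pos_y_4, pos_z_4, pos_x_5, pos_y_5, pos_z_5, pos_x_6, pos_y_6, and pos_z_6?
pos_x_1 = 11; pos_y_1 = 9; pos_z_1 = 7; radius_1 = 1; pos_x_2 = 1; pos_y_2 = 1; pos_z_2 = 1; radius_2 = 1; pos_x_3 = 7; pos_y_3 = 6; pos_z_3 = 9; pos_x_4 = 2; pos_y_4 = 5; pos_z_4 = 9; pos_x_5 = 7; pos_y_5 = 2; pos_z_5 = 8; pos_x_6 = 3; pos_y_6 = 3; pos_z_6 = 7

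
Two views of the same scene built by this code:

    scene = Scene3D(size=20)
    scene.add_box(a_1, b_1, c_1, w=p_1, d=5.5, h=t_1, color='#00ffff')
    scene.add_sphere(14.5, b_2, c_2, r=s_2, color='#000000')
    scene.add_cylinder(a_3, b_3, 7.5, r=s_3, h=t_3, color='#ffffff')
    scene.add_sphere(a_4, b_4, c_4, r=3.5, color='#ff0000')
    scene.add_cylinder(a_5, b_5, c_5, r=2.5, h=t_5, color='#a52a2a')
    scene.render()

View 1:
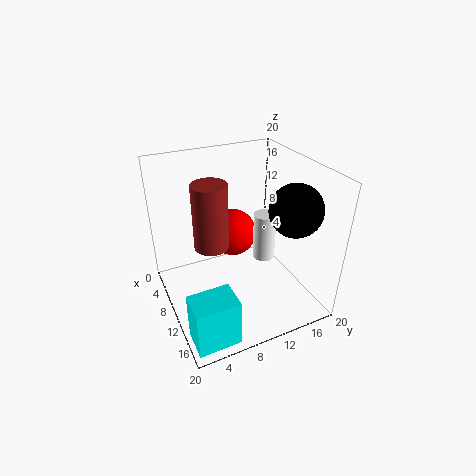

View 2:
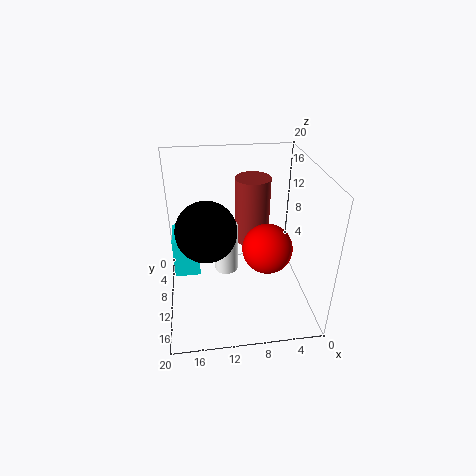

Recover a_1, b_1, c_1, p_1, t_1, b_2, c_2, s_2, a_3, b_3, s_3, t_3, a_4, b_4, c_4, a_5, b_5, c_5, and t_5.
a_1 = 15.5
b_1 = 0.5
c_1 = 1
p_1 = 4
t_1 = 6.5
b_2 = 16
c_2 = 15
s_2 = 3.5
a_3 = 12
b_3 = 13
s_3 = 1.5
t_3 = 6.5
a_4 = 6
b_4 = 11
c_4 = 8.5
a_5 = 7.5
b_5 = 7
c_5 = 8
t_5 = 9.5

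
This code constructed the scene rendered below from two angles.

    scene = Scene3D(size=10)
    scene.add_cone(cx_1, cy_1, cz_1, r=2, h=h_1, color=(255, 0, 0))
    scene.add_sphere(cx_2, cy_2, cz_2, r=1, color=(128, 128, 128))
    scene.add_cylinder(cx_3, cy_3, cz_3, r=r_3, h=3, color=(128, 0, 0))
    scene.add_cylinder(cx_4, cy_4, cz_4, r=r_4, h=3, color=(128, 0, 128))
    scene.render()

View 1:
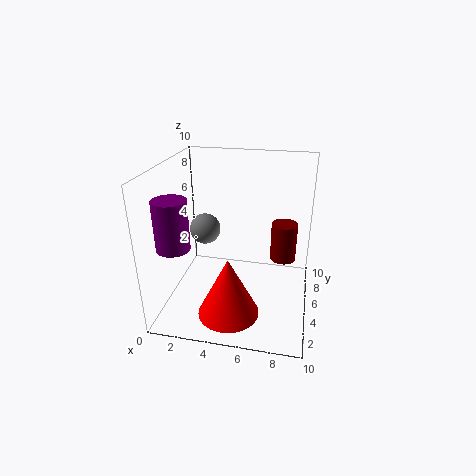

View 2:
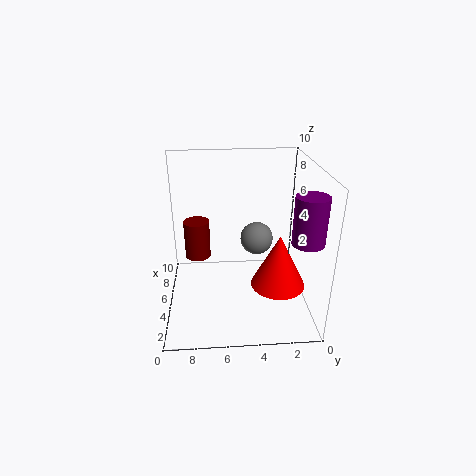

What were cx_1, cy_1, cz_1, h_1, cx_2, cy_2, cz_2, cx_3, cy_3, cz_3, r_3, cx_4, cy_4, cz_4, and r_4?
cx_1 = 5; cy_1 = 2; cz_1 = 1; h_1 = 4; cx_2 = 3; cy_2 = 4; cz_2 = 6; cx_3 = 8; cy_3 = 8; cz_3 = 2; r_3 = 1; cx_4 = 2; cy_4 = 1; cz_4 = 6; r_4 = 1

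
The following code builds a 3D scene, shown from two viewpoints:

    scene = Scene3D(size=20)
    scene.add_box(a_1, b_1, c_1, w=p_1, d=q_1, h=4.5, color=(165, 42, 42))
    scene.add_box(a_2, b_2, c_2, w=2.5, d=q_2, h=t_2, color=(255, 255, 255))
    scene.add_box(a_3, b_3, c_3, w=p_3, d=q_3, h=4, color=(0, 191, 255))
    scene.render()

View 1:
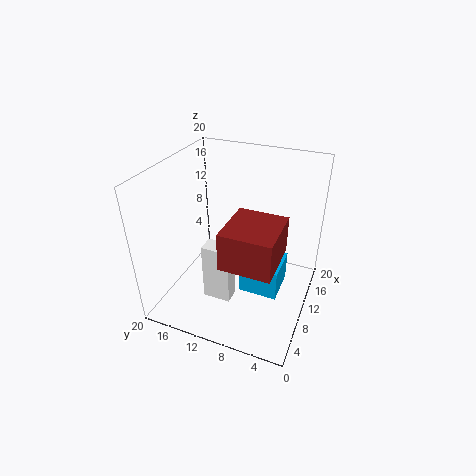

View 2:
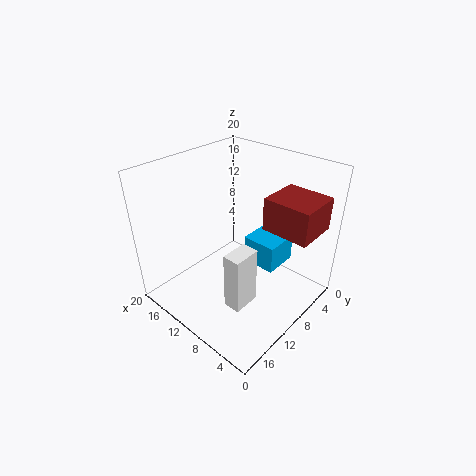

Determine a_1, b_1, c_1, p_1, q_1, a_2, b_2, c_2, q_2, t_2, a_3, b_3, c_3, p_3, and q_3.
a_1 = 0.5
b_1 = 2.5
c_1 = 12
p_1 = 6.5
q_1 = 6
a_2 = 6.5
b_2 = 10
c_2 = 1
q_2 = 4
t_2 = 8.5
a_3 = 5.5
b_3 = 3
c_3 = 5
p_3 = 5
q_3 = 5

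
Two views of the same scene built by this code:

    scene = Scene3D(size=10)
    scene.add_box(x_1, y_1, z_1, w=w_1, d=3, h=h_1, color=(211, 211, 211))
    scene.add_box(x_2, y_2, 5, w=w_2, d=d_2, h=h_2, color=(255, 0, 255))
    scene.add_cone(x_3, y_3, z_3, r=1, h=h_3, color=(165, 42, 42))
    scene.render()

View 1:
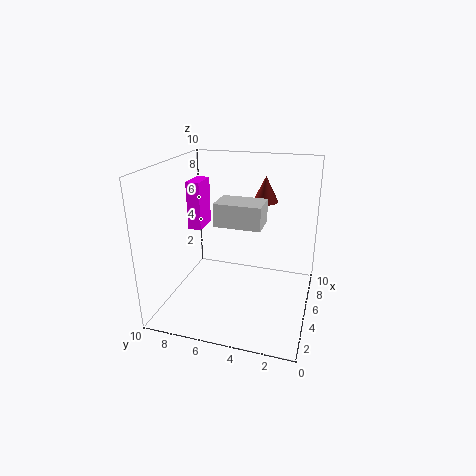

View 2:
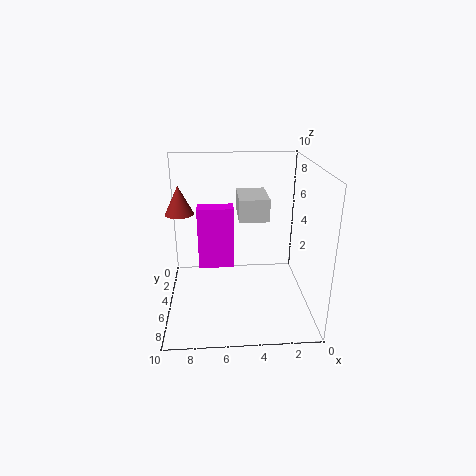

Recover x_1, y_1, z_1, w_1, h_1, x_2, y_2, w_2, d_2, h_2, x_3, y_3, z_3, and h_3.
x_1 = 3; y_1 = 3; z_1 = 6.5; w_1 = 2; h_1 = 1.5; x_2 = 5.5; y_2 = 8; w_2 = 2; d_2 = 1; h_2 = 3.5; x_3 = 9; y_3 = 4; z_3 = 6.5; h_3 = 2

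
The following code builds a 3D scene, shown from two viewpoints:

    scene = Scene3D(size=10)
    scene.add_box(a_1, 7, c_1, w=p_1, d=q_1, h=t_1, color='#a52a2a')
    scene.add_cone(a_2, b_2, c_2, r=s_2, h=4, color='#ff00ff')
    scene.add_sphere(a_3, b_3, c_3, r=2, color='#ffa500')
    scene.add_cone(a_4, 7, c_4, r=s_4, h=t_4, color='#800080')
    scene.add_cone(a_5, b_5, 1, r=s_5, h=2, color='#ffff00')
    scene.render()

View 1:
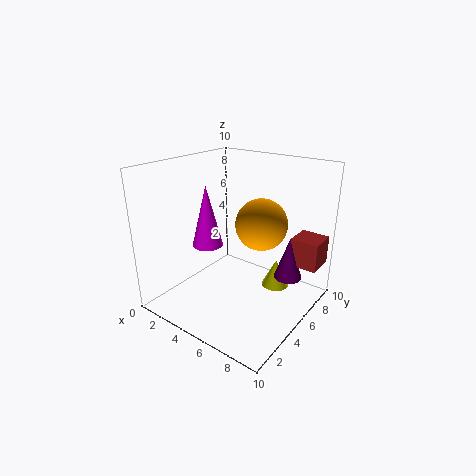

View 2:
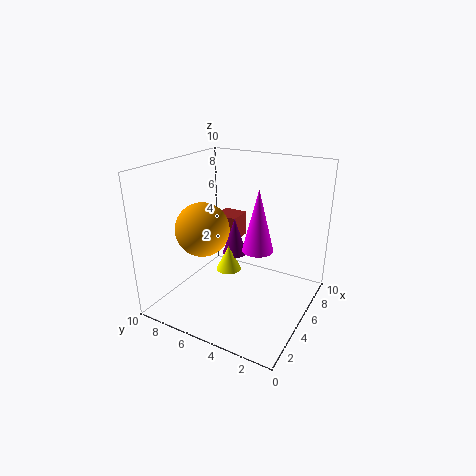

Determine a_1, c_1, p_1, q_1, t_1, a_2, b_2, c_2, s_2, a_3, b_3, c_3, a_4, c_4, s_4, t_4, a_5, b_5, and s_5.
a_1 = 8, c_1 = 3, p_1 = 2, q_1 = 2, t_1 = 2, a_2 = 4, b_2 = 3, c_2 = 5, s_2 = 1, a_3 = 5, b_3 = 8, c_3 = 5, a_4 = 8, c_4 = 2, s_4 = 1, t_4 = 3, a_5 = 7, b_5 = 7, s_5 = 1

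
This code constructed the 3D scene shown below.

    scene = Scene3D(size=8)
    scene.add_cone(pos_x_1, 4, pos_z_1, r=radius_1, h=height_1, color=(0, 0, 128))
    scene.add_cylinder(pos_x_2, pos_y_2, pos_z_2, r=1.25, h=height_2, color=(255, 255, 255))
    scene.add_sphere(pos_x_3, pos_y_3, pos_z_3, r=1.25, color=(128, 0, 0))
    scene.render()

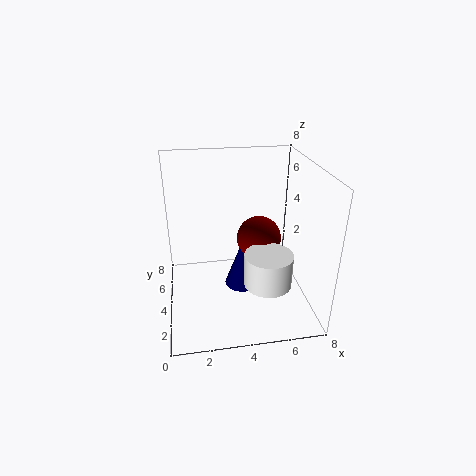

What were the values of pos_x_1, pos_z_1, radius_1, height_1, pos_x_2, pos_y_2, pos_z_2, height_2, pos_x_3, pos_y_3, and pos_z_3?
pos_x_1 = 4.25, pos_z_1 = 1, radius_1 = 1, height_1 = 2.75, pos_x_2 = 5.25, pos_y_2 = 2, pos_z_2 = 2.25, height_2 = 1.75, pos_x_3 = 5.25, pos_y_3 = 4.25, pos_z_3 = 3.75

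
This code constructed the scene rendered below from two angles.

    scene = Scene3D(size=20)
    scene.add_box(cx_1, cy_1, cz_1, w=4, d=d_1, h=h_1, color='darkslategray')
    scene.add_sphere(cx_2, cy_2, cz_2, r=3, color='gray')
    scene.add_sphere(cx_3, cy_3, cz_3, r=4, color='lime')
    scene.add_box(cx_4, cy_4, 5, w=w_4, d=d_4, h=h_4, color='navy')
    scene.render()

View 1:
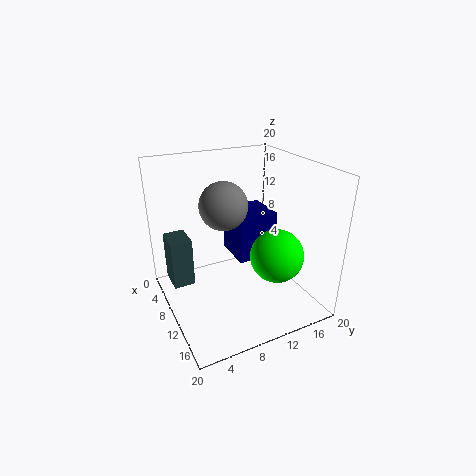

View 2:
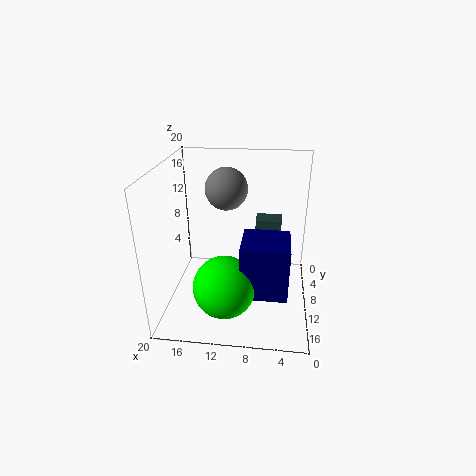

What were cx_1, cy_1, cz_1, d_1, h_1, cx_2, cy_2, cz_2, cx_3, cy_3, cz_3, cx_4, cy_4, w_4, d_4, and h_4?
cx_1 = 4; cy_1 = 1; cz_1 = 3; d_1 = 3; h_1 = 7; cx_2 = 12; cy_2 = 7; cz_2 = 16; cx_3 = 11; cy_3 = 16; cz_3 = 6; cx_4 = 3; cy_4 = 11; w_4 = 6; d_4 = 6; h_4 = 7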